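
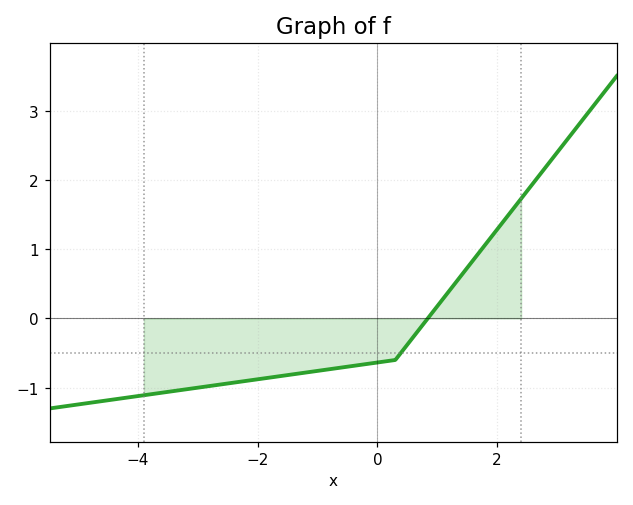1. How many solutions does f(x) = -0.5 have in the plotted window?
1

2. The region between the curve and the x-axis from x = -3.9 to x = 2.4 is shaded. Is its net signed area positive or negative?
negative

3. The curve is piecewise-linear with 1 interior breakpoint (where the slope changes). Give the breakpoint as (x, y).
(0.3, -0.6)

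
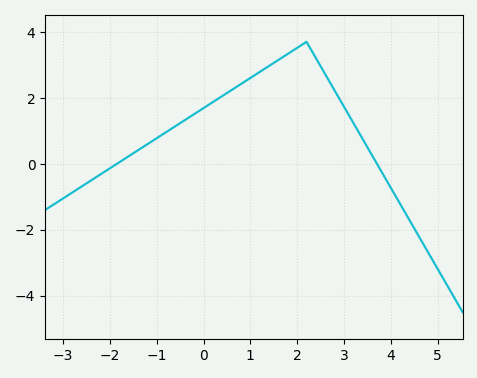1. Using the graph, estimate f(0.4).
2.06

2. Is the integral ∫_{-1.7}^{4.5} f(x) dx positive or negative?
positive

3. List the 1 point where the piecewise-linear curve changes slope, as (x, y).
(2.2, 3.7)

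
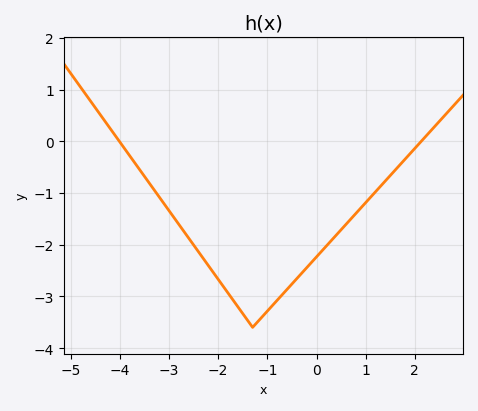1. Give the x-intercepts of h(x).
-4, 2.2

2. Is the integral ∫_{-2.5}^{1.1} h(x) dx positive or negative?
negative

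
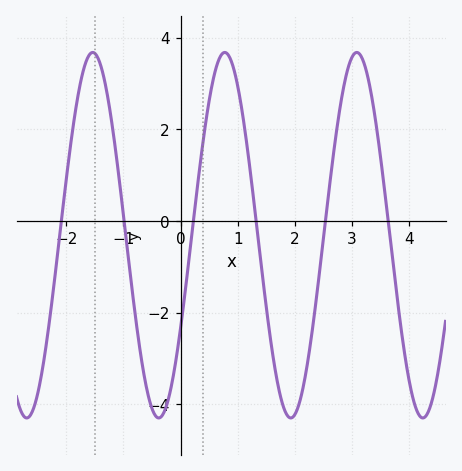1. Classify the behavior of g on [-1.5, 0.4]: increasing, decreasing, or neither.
neither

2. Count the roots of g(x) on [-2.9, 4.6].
6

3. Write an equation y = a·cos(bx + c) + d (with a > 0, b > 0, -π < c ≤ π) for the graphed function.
y = 3.99cos(2.7x - 2.1) - 0.31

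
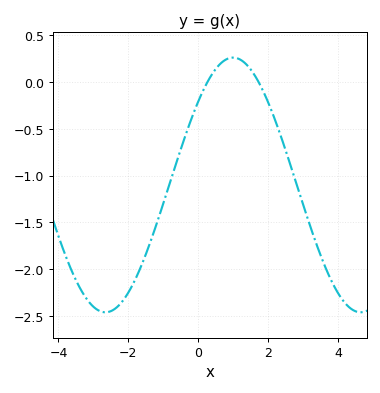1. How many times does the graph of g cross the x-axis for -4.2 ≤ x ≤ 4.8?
2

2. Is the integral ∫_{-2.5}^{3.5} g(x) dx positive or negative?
negative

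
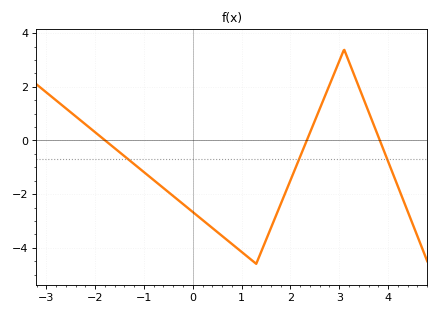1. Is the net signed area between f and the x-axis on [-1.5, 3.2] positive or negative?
negative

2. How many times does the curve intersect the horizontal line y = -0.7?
3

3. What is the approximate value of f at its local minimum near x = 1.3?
-4.6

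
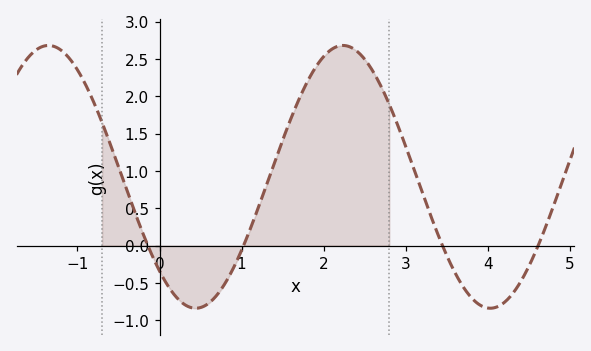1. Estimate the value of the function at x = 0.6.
-0.75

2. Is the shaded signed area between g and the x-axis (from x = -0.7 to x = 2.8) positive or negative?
positive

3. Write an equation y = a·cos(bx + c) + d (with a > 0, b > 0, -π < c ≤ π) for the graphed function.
y = 1.76cos(1.8x + 2.4) + 0.92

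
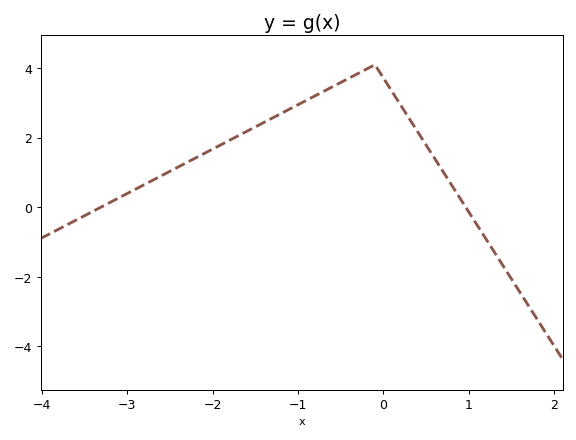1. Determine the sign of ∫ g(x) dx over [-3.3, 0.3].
positive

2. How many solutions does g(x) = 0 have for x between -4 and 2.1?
2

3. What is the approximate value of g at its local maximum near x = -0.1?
4.1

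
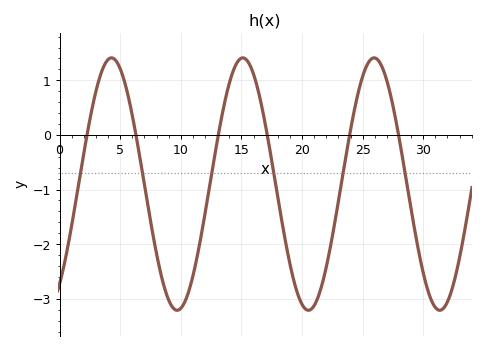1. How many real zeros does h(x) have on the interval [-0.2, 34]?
6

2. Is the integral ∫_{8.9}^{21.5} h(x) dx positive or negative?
negative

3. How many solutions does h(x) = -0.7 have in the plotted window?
6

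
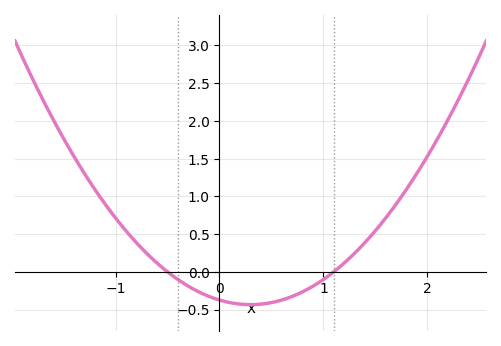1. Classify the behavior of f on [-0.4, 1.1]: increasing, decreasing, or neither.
neither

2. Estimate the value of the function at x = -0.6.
0.116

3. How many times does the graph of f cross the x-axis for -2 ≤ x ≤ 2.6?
2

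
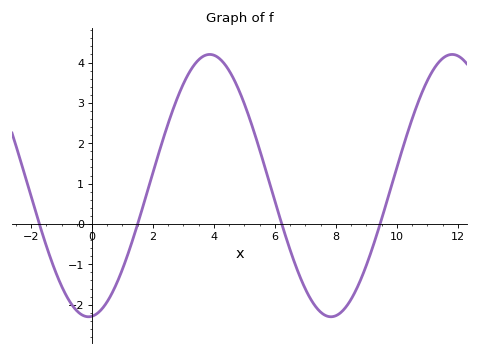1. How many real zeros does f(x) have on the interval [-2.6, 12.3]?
4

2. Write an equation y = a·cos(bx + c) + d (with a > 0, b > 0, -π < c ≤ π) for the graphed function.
y = 3.25cos(0.79x - 3.05) + 0.95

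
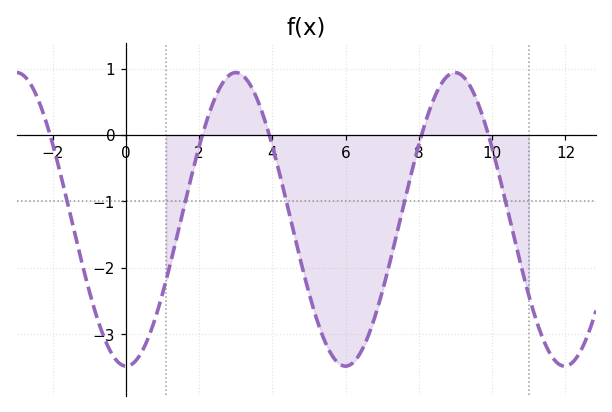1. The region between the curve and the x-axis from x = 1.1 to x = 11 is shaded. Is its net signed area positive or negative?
negative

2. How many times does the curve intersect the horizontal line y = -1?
5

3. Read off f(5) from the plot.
-2.4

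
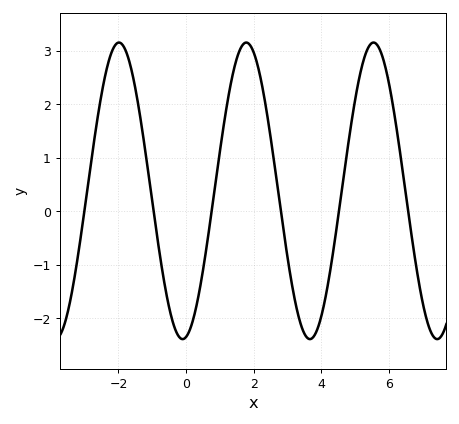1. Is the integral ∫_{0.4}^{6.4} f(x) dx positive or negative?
positive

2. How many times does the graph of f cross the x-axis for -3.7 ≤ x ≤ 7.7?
6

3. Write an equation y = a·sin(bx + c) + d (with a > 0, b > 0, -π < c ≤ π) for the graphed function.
y = 2.77sin(1.7x - 1.4) + 0.38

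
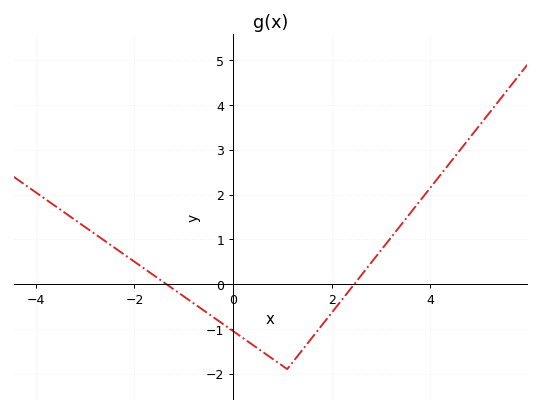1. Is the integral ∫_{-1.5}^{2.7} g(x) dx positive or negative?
negative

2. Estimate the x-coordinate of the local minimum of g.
1.1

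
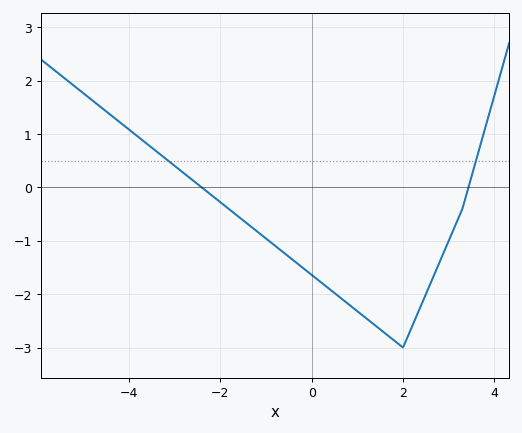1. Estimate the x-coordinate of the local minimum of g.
2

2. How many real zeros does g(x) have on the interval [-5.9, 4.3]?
2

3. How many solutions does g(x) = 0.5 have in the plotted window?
2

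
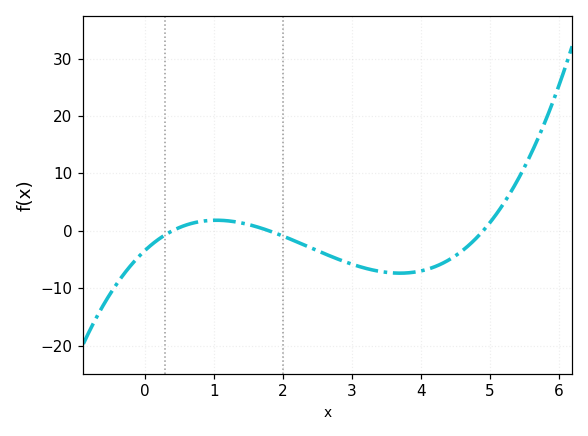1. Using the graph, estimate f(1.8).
0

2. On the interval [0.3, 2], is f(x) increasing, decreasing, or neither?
neither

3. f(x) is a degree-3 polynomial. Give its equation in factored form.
y = 0.98(x - 0.4)(x - 1.8)(x - 4.9)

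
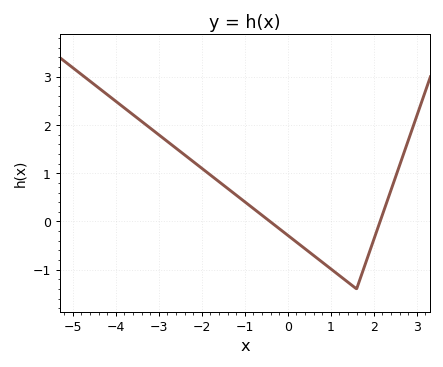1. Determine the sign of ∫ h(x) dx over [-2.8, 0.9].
positive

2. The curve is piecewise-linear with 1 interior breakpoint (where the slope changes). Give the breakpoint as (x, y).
(1.6, -1.4)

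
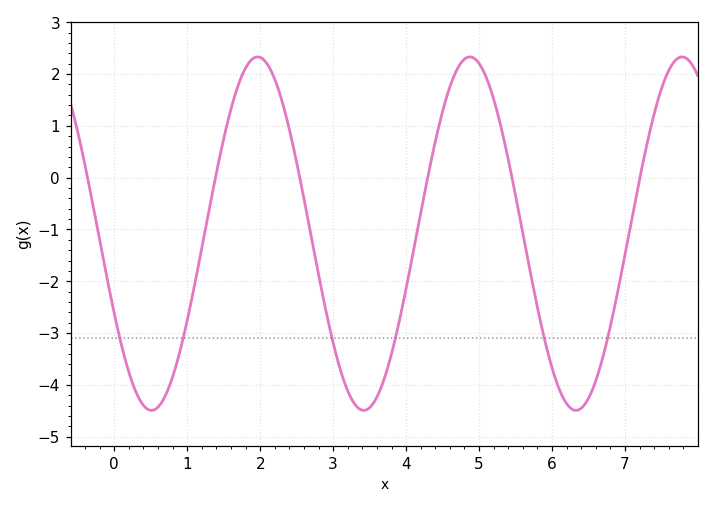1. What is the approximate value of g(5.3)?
0.981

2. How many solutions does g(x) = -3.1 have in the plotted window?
6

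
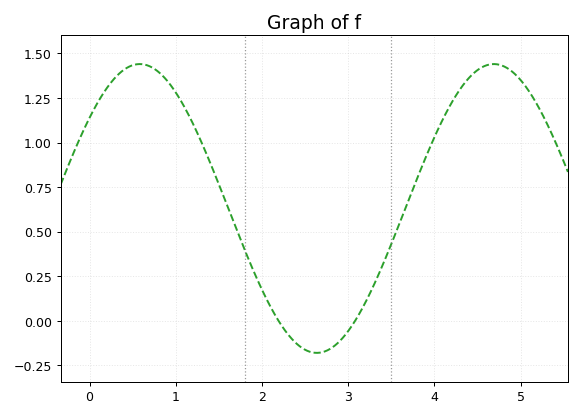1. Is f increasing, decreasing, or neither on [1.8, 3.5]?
neither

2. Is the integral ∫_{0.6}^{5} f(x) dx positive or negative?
positive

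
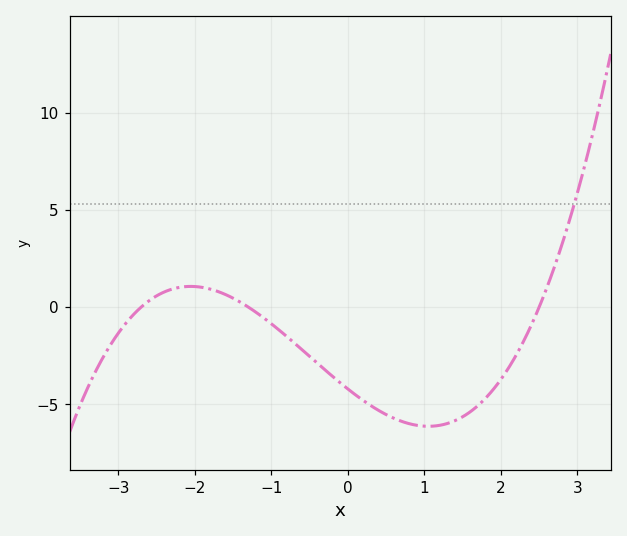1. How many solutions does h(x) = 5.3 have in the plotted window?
1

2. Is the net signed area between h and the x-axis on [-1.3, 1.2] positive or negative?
negative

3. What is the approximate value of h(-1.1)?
-0.553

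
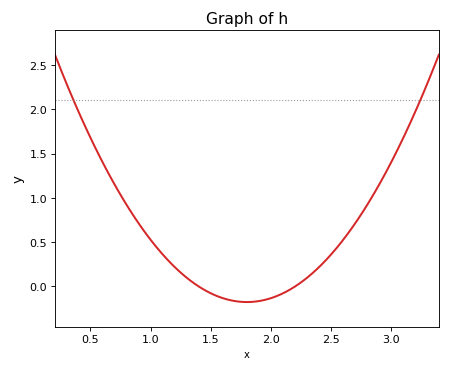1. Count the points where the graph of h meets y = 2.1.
2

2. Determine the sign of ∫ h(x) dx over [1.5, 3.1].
positive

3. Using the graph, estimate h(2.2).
0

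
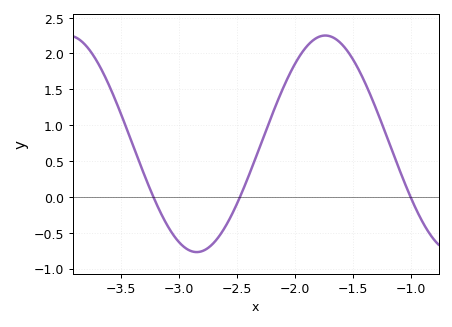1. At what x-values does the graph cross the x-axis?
-3.2, -2.5, -1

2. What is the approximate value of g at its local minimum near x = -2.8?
-0.75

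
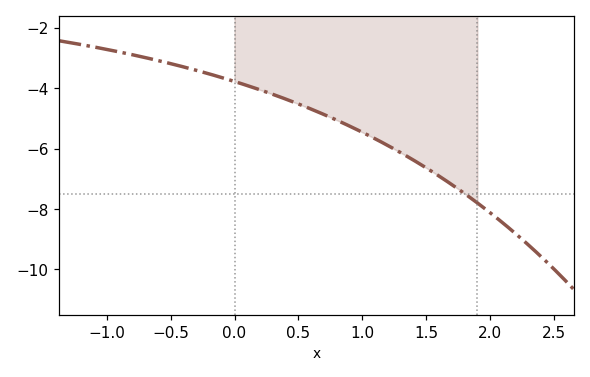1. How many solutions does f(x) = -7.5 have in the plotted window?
1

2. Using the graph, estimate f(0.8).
-5.06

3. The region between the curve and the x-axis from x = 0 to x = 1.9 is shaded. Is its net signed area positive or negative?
negative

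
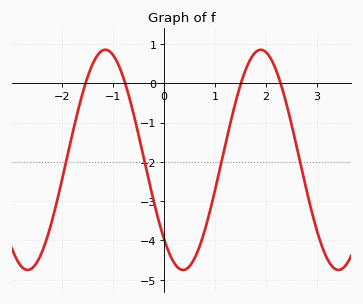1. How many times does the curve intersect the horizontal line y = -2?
4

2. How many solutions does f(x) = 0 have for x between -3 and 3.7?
4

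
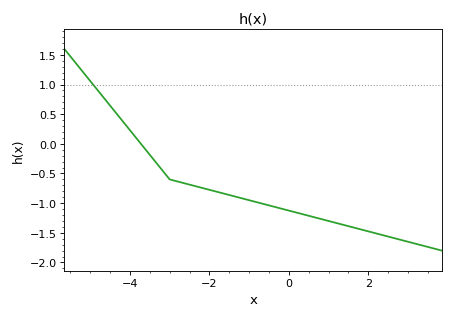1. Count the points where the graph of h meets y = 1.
1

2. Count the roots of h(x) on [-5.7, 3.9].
1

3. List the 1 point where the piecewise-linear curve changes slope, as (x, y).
(-3, -0.6)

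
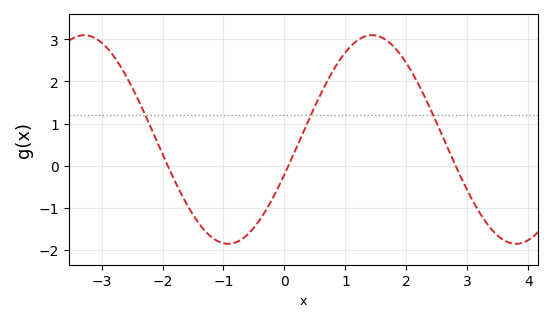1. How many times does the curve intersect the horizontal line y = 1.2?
3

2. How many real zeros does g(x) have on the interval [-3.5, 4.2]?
3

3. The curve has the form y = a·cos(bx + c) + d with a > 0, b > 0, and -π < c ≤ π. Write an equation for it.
y = 2.48cos(1.3x - 1.9) + 0.62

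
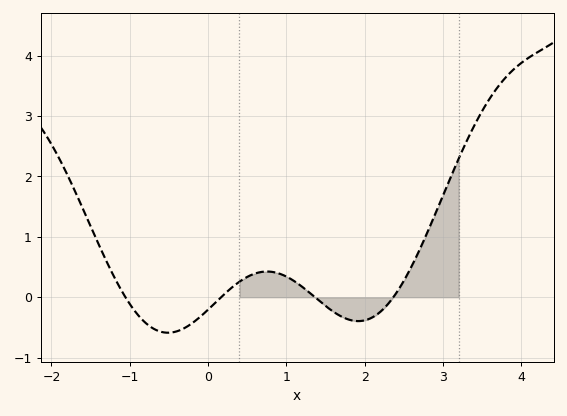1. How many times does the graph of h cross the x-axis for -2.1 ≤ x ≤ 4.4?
4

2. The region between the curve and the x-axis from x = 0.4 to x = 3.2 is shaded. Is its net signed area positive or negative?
positive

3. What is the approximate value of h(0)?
-0.205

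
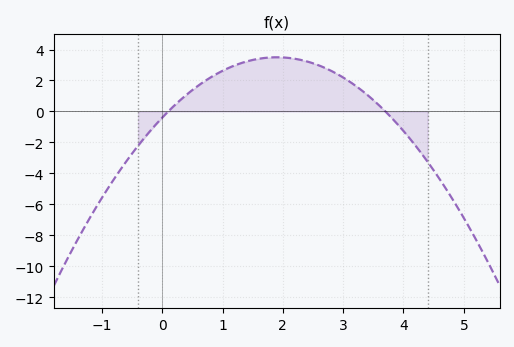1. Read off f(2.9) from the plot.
2.4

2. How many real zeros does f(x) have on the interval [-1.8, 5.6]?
2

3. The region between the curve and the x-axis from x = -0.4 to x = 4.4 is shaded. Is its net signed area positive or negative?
positive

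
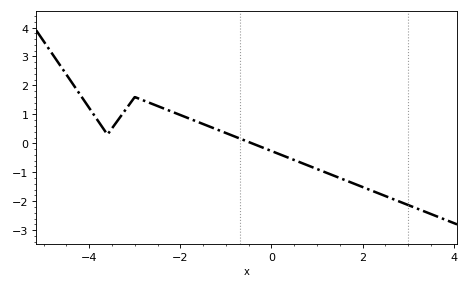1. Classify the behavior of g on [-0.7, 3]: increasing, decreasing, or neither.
decreasing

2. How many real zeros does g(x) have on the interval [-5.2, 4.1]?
1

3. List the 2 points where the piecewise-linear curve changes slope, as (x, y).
(-3.6, 0.3); (-3, 1.6)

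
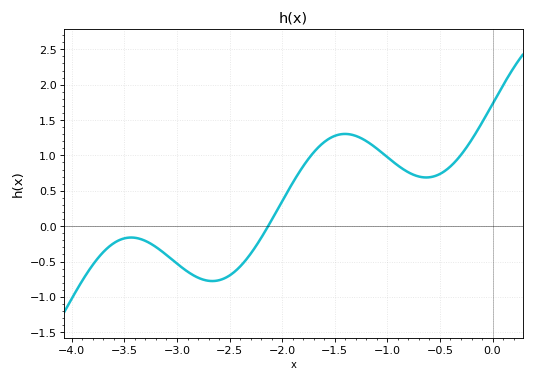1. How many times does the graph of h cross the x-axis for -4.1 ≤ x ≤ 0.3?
1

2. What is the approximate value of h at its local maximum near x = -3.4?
-0.16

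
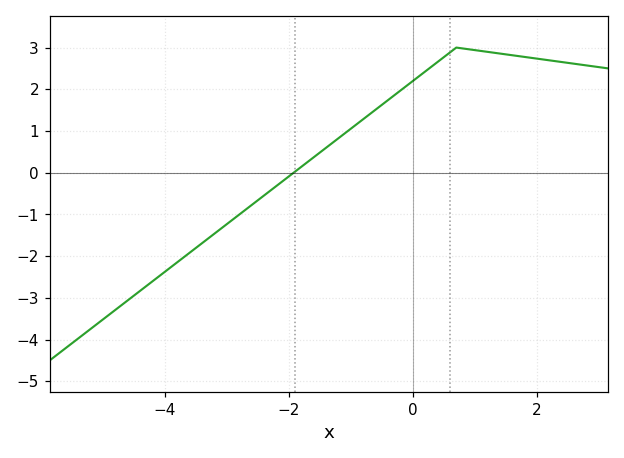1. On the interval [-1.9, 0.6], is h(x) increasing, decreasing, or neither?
increasing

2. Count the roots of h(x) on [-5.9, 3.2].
1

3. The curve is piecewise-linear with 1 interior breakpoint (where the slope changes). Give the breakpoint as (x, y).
(0.7, 3)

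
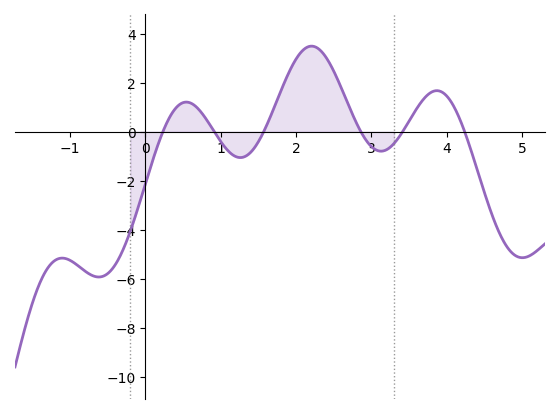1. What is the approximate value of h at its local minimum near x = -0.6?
-6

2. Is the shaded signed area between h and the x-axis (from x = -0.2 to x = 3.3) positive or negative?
positive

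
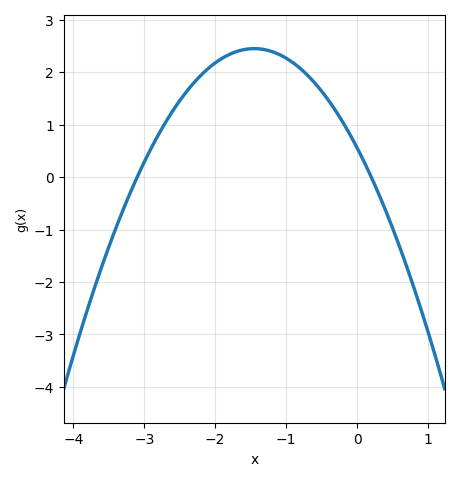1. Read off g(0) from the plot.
0.558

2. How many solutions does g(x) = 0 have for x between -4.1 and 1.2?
2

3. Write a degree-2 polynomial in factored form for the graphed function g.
y = -0.9(x + 3.1)(x - 0.2)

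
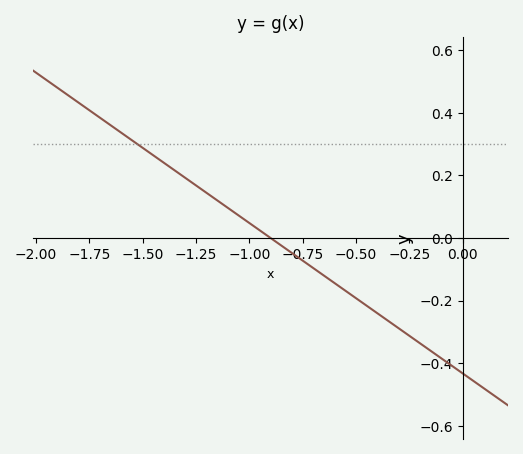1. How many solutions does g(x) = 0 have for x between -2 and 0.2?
1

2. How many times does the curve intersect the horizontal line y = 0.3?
1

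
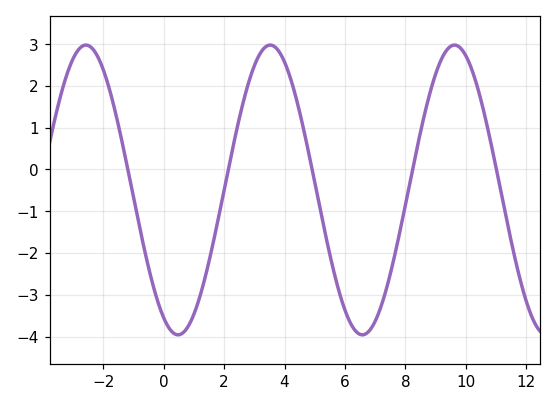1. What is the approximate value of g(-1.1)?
-0.3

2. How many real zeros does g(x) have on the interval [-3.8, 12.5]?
5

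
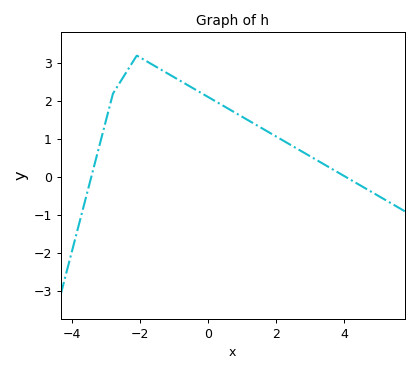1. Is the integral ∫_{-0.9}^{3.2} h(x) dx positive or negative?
positive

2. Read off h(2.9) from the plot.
0.601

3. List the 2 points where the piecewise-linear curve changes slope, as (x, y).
(-2.8, 2.2); (-2.1, 3.2)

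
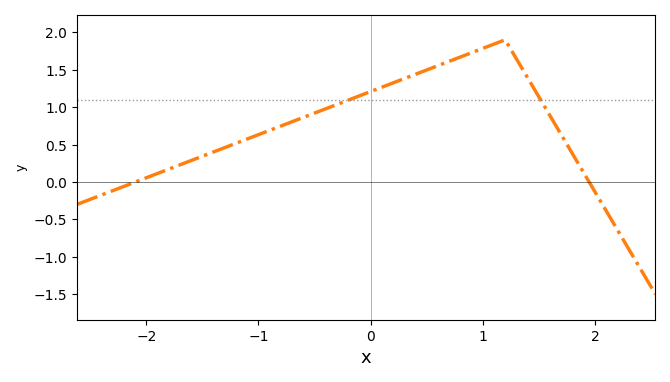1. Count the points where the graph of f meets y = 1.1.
2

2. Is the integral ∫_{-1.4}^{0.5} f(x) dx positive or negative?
positive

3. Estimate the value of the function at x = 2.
-0.15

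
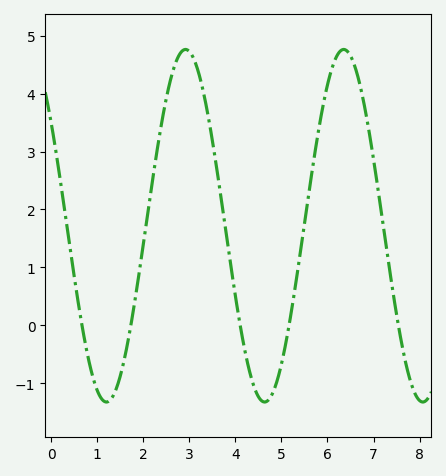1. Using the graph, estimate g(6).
4.1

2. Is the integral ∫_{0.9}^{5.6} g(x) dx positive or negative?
positive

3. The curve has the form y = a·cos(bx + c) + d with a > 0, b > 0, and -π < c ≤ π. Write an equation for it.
y = 3.04cos(1.8x + 0.94) + 1.72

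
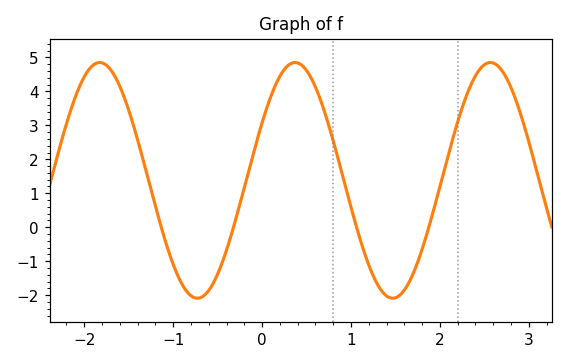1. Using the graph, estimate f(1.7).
-1.36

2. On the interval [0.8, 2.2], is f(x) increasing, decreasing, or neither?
neither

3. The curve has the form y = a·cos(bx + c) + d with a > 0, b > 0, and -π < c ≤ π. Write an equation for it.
y = 3.47cos(2.86x - 1.06) + 1.38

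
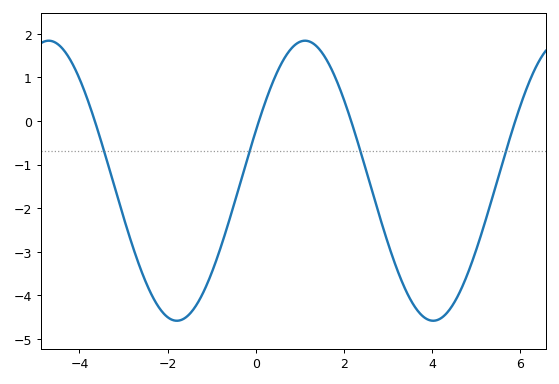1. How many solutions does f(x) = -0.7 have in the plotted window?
4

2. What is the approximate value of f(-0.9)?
-3.2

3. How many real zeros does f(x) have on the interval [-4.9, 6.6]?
4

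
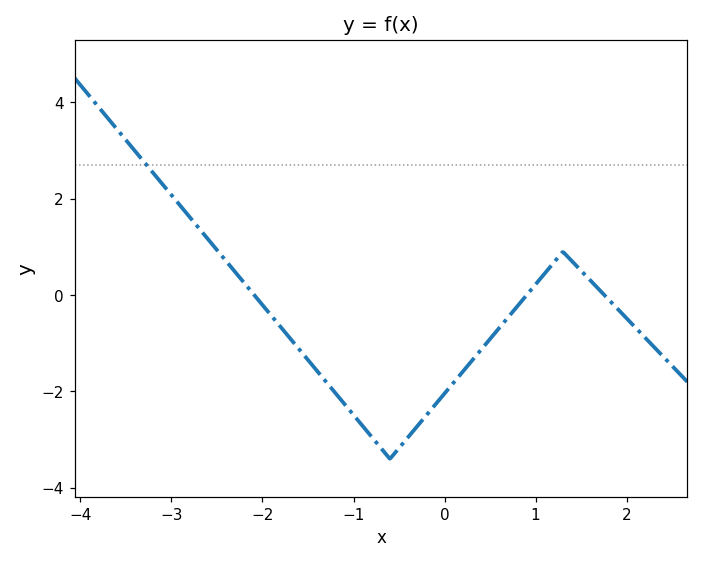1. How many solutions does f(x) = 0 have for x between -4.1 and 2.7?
3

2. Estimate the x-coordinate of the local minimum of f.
-0.6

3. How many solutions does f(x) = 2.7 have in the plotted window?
1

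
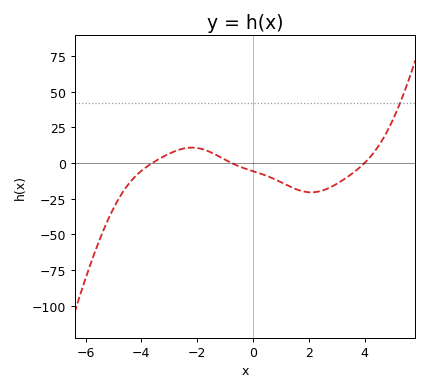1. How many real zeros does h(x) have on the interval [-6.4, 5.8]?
3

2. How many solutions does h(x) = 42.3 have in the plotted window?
1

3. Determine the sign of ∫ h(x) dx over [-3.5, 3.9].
negative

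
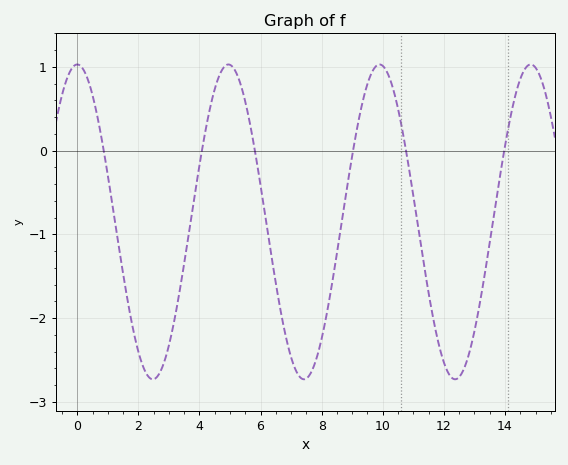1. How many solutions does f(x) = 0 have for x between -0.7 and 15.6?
6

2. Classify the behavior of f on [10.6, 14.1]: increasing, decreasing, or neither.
neither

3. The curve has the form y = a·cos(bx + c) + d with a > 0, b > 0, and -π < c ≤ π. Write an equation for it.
y = 1.88cos(1.27x + 0) - 0.85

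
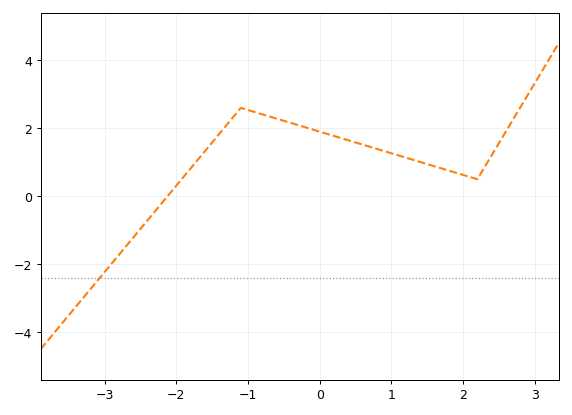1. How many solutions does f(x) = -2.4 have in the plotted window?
1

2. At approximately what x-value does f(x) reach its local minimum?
2.2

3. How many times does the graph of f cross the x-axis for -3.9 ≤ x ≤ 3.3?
1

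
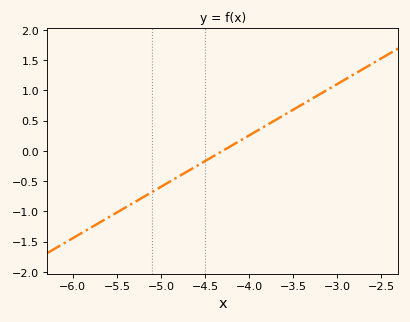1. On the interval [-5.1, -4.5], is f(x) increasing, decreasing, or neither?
increasing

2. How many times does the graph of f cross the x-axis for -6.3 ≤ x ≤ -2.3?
1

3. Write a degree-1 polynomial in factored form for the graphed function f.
y = 0.85(x + 4.3)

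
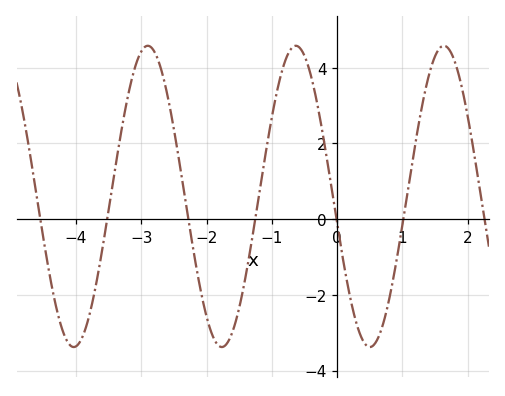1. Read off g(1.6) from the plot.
4.6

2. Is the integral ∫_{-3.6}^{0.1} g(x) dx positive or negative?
positive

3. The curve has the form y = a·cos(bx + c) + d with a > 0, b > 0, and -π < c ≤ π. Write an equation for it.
y = 3.98cos(2.8x + 1.8) + 0.6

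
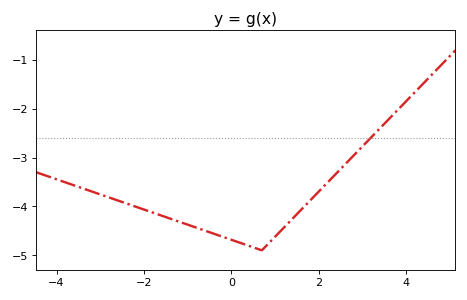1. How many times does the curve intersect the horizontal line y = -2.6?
1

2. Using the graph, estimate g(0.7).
-4.9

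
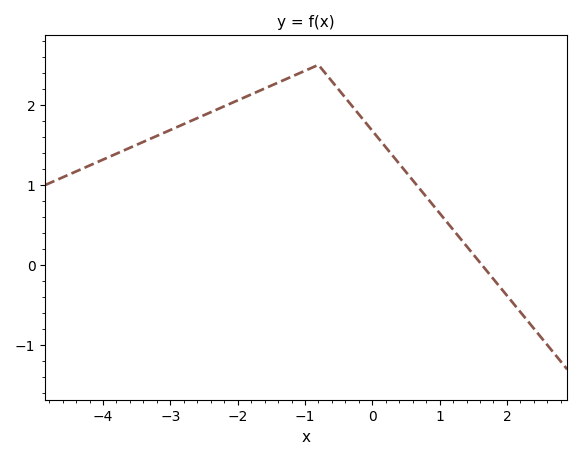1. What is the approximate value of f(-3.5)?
1.5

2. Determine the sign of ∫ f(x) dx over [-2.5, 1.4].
positive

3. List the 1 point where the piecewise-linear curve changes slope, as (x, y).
(-0.8, 2.5)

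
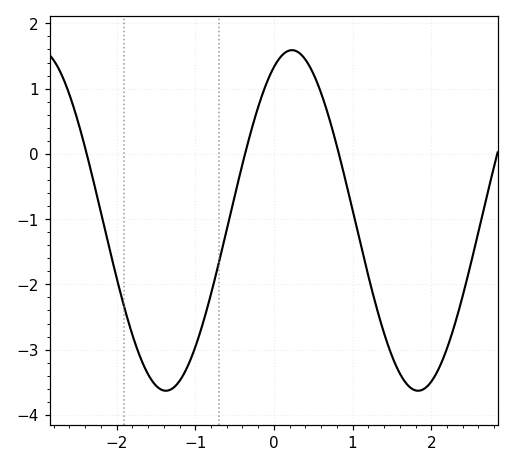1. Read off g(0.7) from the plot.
0.557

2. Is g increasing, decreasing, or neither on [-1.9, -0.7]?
neither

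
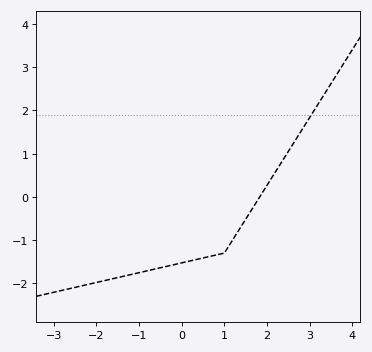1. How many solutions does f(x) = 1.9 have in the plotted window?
1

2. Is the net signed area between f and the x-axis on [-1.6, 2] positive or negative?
negative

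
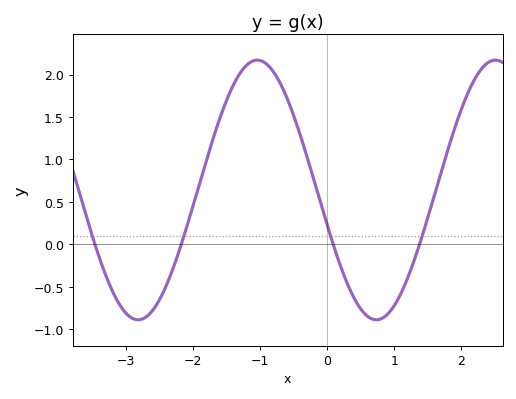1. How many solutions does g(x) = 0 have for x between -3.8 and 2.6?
4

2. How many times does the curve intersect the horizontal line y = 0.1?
4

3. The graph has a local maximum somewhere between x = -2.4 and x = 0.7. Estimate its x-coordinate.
-1.04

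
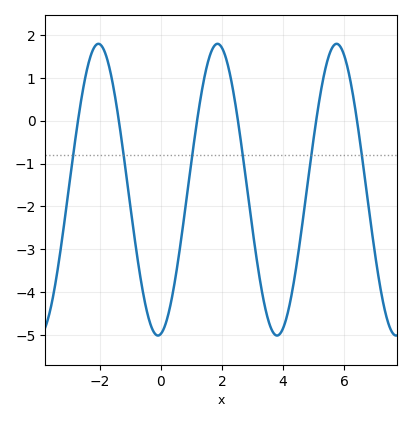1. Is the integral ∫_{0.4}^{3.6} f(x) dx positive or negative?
negative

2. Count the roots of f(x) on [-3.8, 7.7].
6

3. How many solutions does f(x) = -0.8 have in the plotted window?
6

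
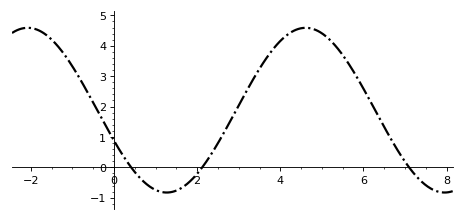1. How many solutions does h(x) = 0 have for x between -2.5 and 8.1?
3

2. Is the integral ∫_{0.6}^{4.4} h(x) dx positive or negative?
positive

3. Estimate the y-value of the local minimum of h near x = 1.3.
-0.83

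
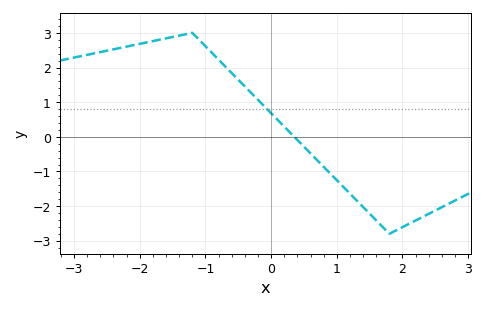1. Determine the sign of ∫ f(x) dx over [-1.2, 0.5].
positive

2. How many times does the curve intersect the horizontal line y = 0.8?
1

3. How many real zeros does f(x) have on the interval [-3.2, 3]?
1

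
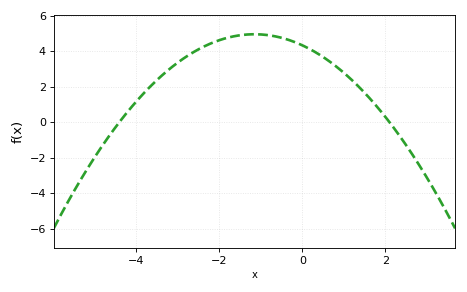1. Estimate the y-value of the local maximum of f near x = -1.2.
4.96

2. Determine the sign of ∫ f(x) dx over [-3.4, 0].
positive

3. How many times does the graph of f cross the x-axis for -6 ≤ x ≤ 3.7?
2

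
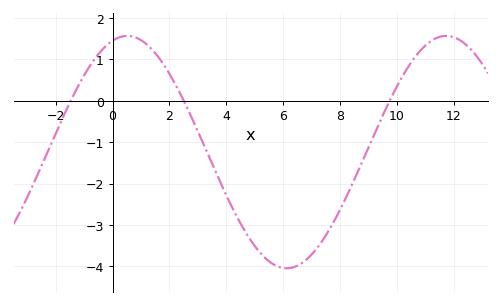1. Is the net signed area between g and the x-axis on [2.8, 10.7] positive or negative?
negative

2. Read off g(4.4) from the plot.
-2.8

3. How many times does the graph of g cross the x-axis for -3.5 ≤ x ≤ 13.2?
3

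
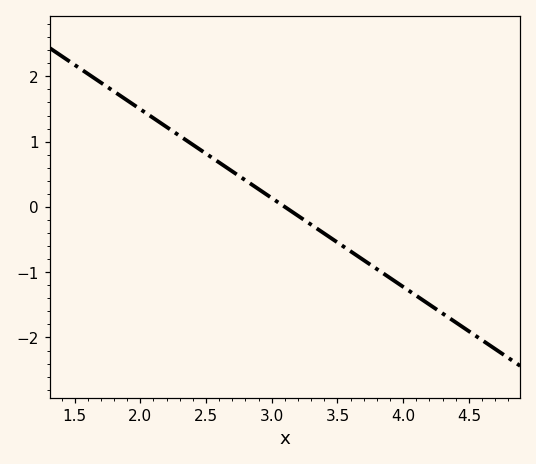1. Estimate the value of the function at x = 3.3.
-0.3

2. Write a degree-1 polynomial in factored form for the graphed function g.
y = -1.36(x - 3.1)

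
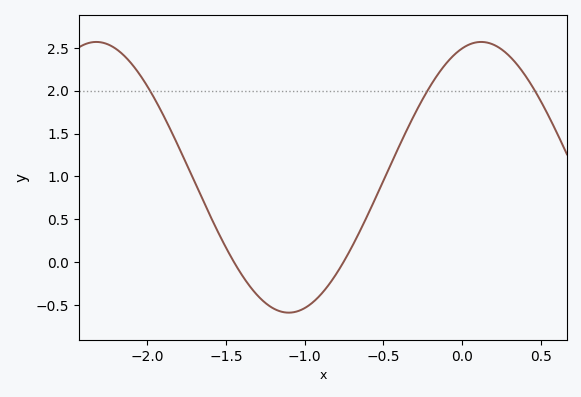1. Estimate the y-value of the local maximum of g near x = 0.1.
2.57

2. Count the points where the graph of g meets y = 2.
3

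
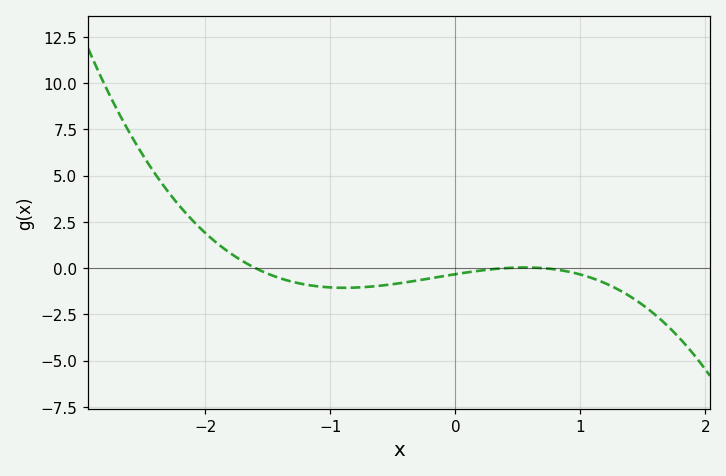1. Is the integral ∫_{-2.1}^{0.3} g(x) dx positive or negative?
negative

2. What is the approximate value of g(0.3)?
-0.056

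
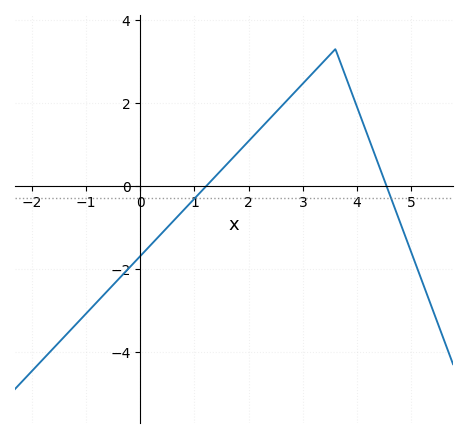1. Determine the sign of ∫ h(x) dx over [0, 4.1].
positive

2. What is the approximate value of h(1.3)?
0.2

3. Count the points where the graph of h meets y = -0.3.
2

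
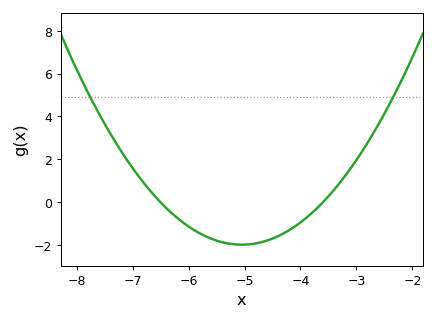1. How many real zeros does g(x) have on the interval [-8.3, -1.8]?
2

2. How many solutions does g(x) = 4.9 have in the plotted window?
2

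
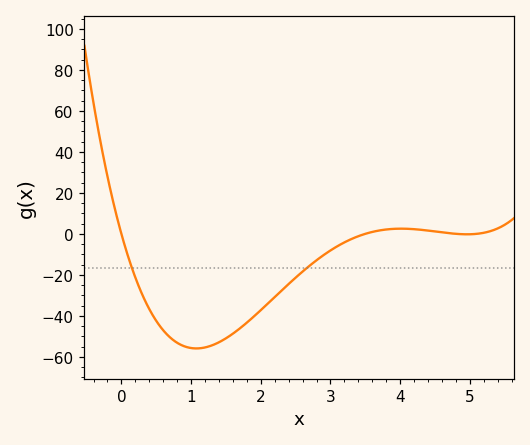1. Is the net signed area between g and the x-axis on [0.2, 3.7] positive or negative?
negative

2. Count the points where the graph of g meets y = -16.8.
2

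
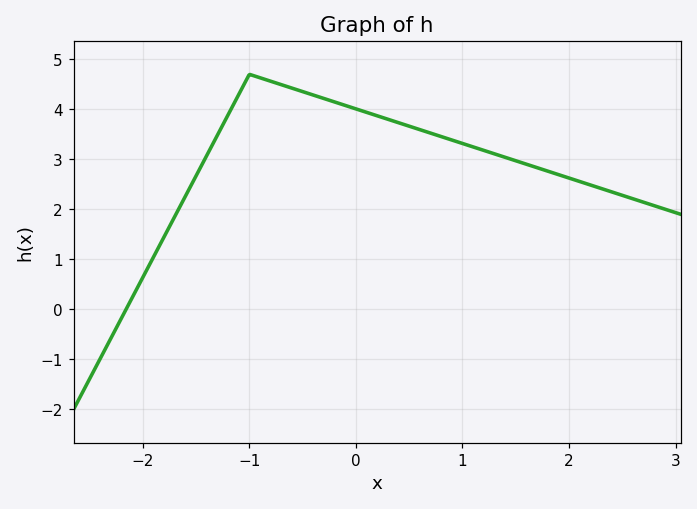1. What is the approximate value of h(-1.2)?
3.89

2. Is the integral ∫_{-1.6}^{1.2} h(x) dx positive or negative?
positive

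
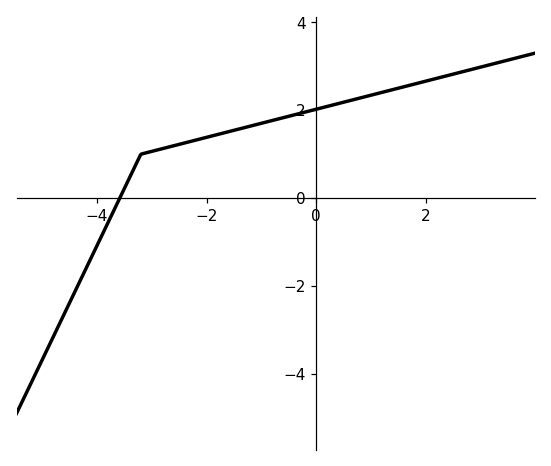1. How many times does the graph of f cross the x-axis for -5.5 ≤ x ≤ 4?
1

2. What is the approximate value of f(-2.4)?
1.26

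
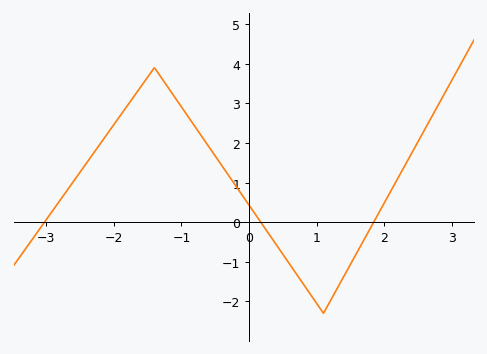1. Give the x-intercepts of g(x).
-3, 0.2, 1.8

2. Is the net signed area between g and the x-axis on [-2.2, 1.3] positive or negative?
positive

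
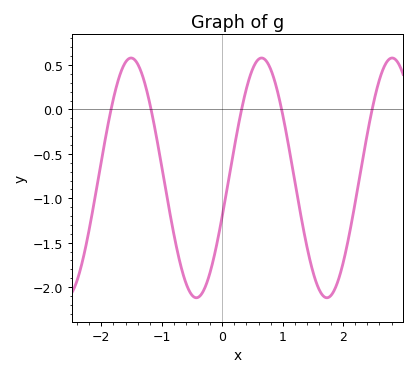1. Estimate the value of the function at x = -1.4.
0.512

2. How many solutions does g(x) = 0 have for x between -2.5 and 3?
5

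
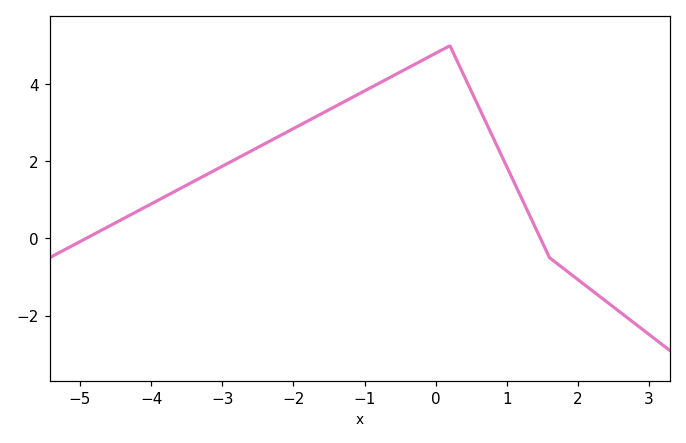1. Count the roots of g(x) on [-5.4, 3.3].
2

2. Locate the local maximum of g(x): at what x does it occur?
0.2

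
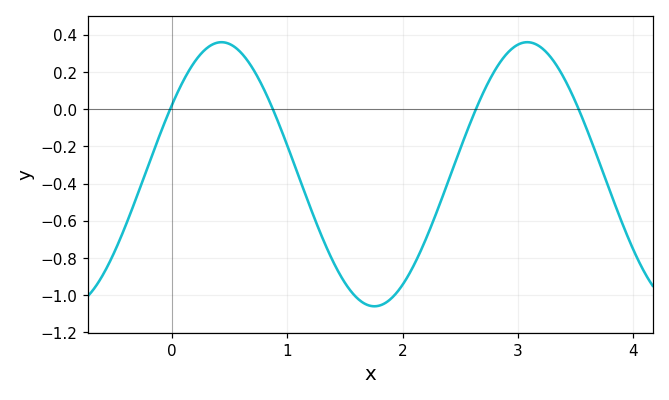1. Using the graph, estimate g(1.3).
-0.684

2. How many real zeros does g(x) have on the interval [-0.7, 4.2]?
4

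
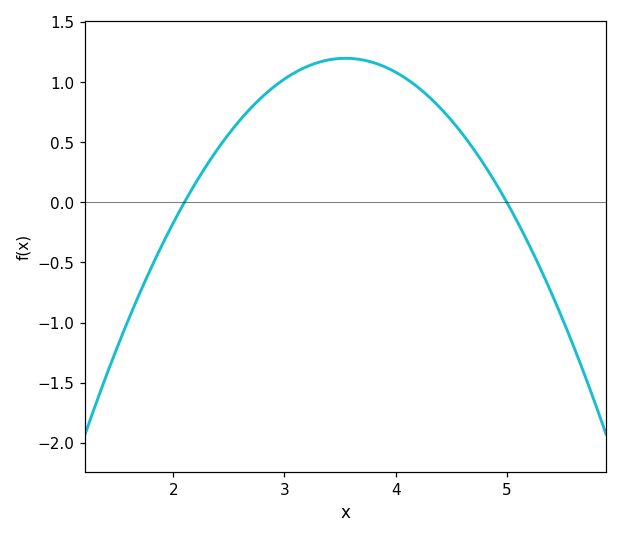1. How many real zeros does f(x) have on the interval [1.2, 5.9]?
2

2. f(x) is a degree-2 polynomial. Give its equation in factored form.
y = -0.57(x - 2.1)(x - 5)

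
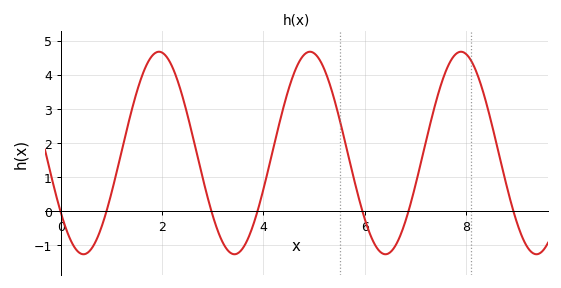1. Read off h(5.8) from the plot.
0.856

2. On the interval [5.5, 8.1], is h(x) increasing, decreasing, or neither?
neither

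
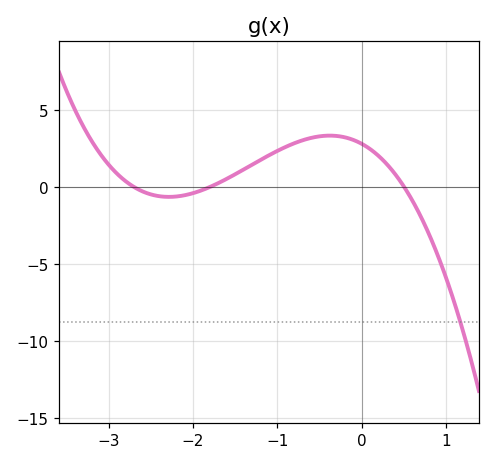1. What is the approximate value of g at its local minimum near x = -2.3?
-0.5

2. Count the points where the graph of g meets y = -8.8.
1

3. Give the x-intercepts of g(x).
-2.7, -1.8, 0.5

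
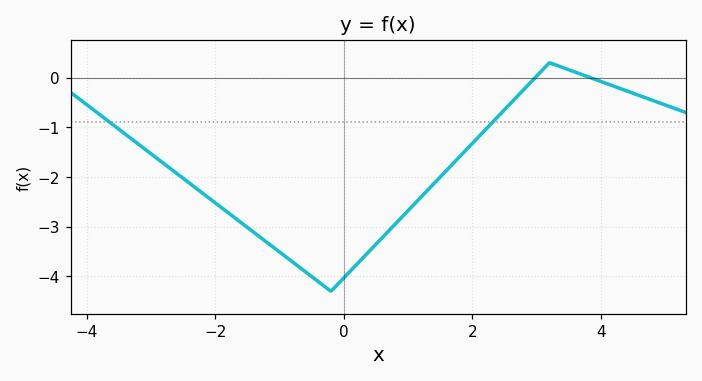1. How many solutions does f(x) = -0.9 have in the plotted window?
2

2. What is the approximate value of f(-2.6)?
-1.93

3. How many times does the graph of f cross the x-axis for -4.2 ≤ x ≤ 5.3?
2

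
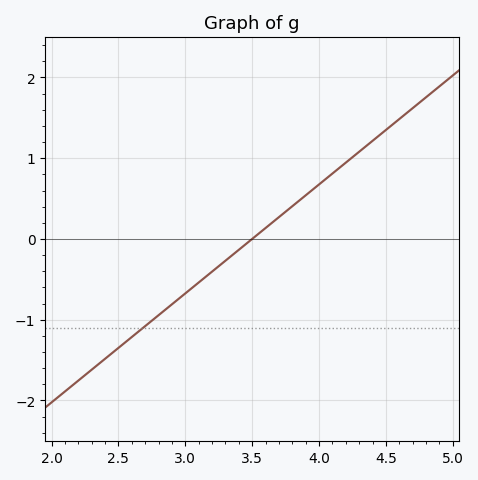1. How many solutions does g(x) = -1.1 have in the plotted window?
1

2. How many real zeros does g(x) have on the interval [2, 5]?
1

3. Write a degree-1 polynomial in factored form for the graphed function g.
y = 1.35(x - 3.5)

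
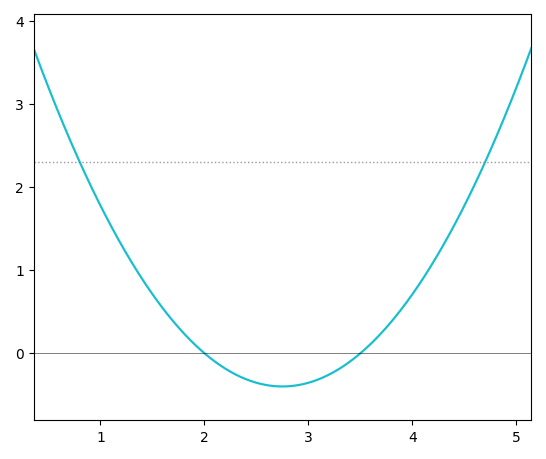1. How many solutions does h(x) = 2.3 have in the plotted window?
2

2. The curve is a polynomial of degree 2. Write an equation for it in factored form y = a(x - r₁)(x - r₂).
y = 0.71(x - 2)(x - 3.5)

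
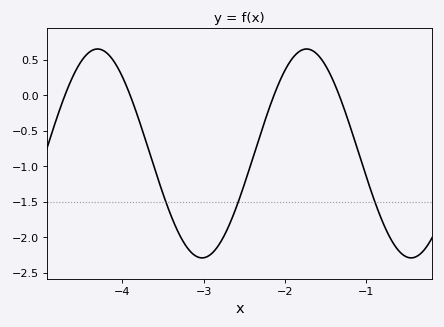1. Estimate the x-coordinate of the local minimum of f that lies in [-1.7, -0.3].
-0.442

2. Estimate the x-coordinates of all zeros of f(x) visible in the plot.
-4.71, -3.9, -2.13, -1.33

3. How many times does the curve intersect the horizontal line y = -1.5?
3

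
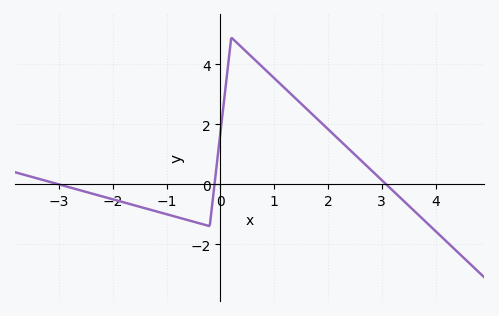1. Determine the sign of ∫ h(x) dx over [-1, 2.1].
positive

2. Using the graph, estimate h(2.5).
1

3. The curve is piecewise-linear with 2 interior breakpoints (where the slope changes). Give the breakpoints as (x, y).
(-0.2, -1.4); (0.2, 4.9)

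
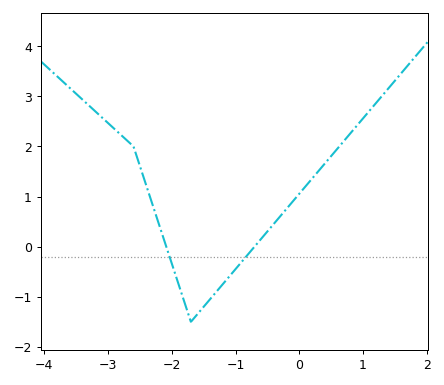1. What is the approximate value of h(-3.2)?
2.7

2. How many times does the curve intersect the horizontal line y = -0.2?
2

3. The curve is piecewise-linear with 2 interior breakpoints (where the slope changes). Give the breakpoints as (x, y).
(-2.6, 2); (-1.7, -1.5)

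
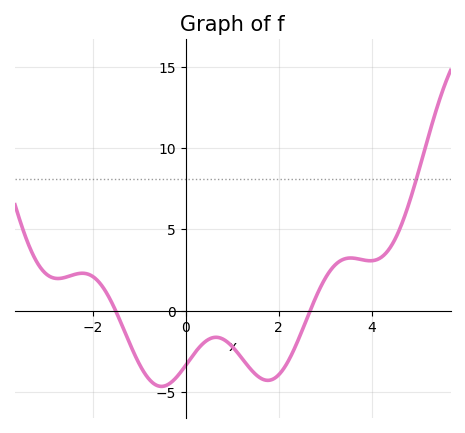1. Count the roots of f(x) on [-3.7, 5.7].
2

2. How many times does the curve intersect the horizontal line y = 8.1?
1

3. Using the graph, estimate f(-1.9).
2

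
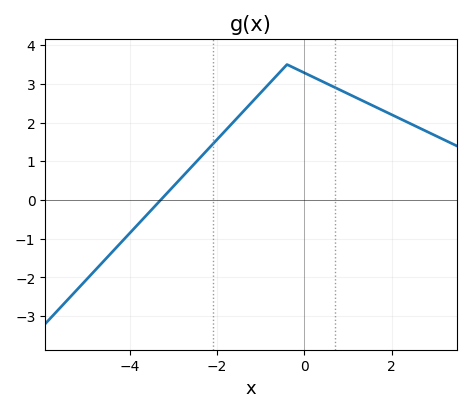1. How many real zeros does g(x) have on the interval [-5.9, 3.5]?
1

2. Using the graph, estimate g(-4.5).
-1.46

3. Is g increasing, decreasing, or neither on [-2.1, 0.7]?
neither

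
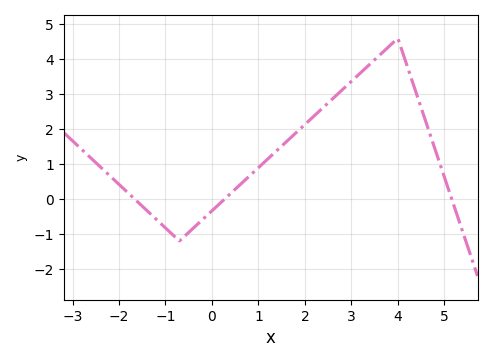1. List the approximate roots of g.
-1.66, 0.272, 5.16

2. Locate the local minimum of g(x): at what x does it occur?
-0.7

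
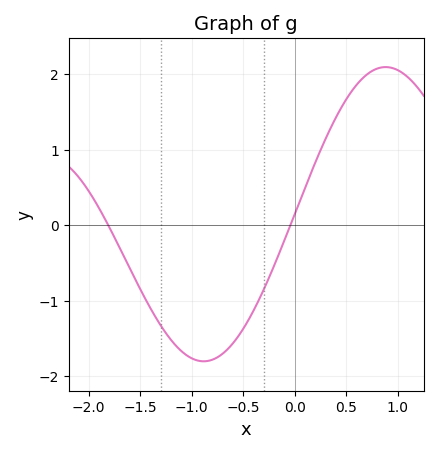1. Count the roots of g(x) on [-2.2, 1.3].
2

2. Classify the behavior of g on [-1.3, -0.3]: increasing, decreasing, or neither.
neither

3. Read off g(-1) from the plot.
-1.76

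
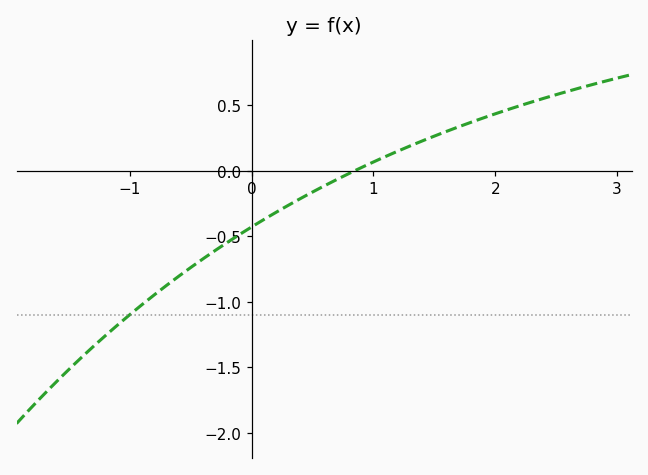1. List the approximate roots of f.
0.9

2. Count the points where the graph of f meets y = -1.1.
1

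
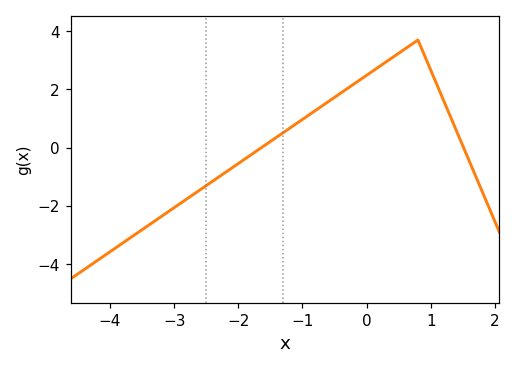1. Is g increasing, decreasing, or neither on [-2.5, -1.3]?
increasing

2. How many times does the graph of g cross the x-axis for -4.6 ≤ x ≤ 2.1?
2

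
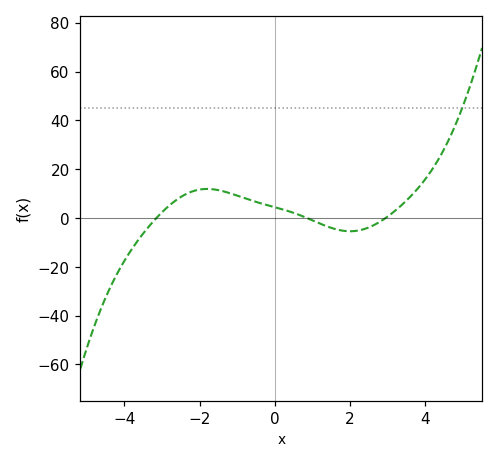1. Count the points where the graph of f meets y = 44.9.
1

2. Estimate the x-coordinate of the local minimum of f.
2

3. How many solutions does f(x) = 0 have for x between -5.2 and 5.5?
3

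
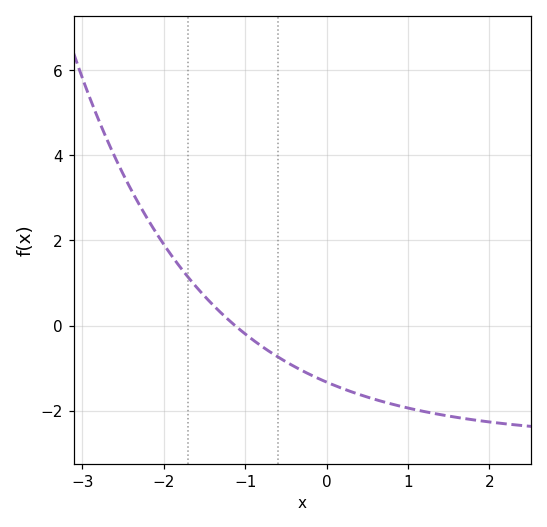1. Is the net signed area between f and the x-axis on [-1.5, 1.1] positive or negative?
negative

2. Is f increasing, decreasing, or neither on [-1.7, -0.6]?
decreasing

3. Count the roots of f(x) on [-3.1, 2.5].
1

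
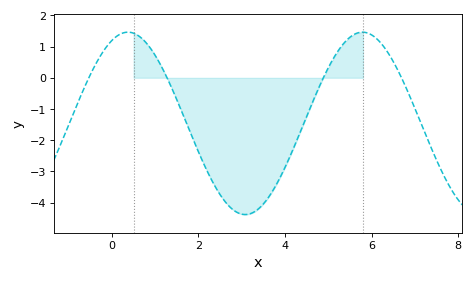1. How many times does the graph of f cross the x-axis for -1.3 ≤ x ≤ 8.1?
4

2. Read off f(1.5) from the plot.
-0.7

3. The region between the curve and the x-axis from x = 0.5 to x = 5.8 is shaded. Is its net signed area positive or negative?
negative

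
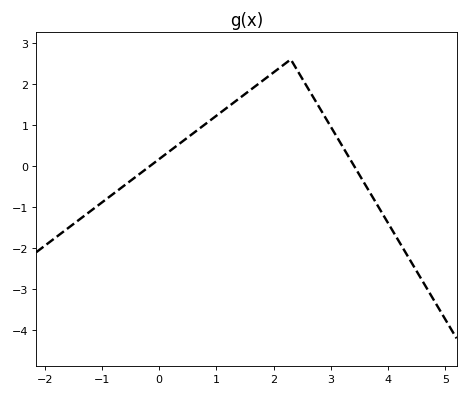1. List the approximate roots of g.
-0.161, 3.41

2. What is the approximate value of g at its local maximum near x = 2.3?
2.6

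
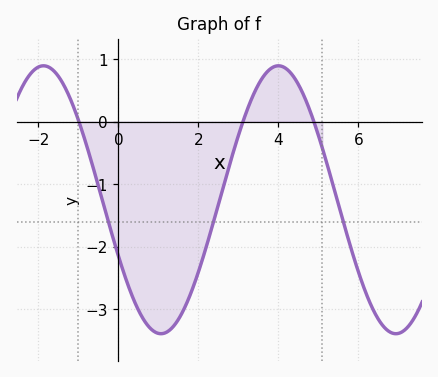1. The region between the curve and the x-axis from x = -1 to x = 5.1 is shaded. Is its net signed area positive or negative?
negative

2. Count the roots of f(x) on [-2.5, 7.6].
3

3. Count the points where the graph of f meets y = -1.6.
3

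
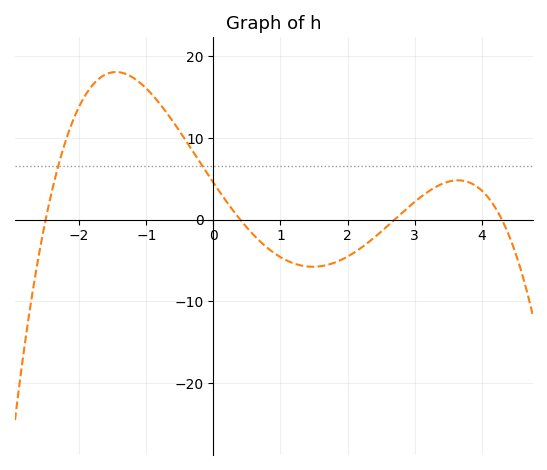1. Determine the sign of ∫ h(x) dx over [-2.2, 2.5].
positive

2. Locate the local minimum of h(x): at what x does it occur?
1.4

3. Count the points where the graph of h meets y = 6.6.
2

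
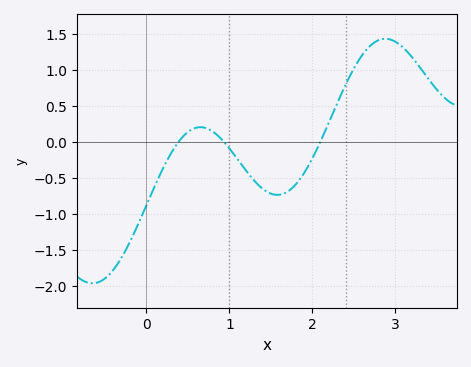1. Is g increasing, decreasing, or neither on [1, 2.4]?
neither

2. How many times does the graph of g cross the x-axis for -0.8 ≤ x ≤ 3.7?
3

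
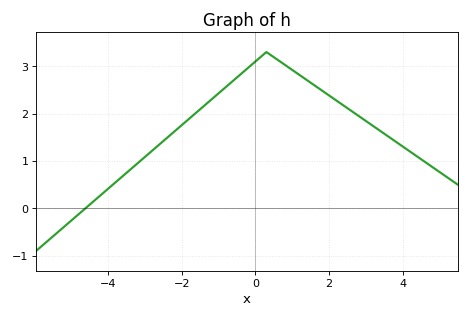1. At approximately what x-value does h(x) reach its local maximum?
0.2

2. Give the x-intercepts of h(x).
-4.6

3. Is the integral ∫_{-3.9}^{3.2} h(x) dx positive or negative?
positive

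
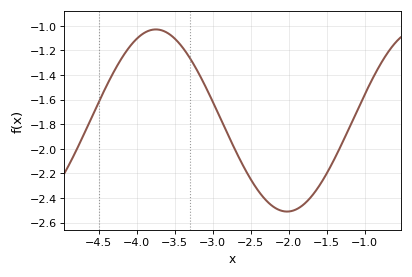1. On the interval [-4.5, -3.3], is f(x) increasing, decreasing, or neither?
neither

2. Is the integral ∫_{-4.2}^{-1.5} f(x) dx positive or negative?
negative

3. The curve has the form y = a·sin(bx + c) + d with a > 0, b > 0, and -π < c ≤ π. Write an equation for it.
y = 0.74sin(1.82x + 2.11) - 1.77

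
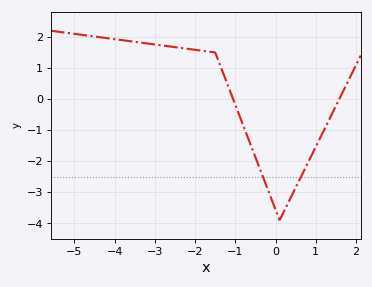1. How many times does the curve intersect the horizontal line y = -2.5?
2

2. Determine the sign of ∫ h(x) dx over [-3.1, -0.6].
positive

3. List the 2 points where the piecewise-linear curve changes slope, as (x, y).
(-1.5, 1.5); (0.1, -3.9)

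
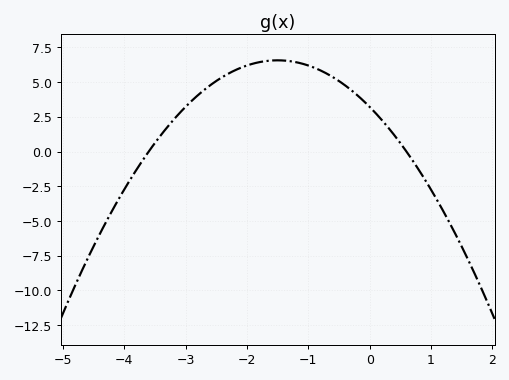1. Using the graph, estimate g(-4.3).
-5.11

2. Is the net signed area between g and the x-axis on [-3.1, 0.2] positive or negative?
positive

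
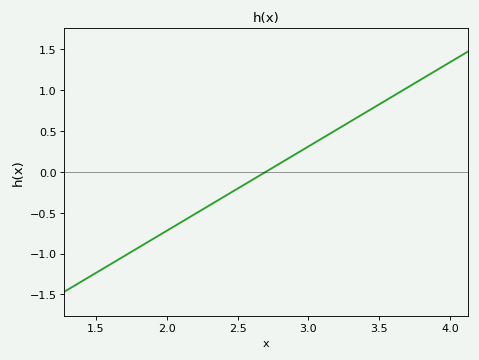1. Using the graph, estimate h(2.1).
-0.6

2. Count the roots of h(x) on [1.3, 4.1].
1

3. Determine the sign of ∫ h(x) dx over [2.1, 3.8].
positive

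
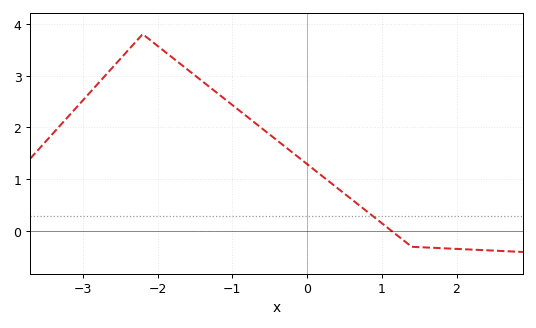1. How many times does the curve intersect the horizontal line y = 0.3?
1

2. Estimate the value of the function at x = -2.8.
2.8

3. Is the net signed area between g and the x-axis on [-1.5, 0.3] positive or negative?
positive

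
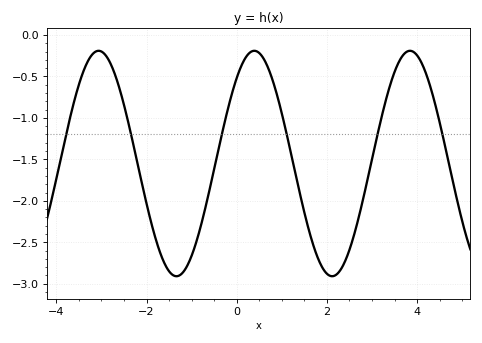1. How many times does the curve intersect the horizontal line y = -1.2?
6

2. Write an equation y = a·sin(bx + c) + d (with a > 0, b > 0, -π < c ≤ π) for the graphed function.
y = 1.36sin(1.82x + 0.862) - 1.55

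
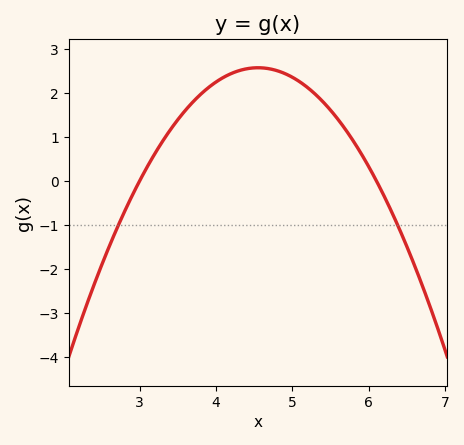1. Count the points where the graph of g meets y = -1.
2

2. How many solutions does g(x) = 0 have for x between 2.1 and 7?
2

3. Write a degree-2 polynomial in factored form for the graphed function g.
y = -1.07(x - 3)(x - 6.1)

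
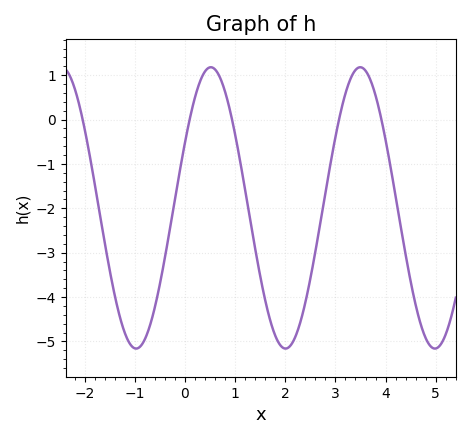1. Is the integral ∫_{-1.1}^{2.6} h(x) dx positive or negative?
negative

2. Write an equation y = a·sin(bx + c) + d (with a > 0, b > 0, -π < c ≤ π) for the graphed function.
y = 3.17sin(2.1x + 0.48) - 1.99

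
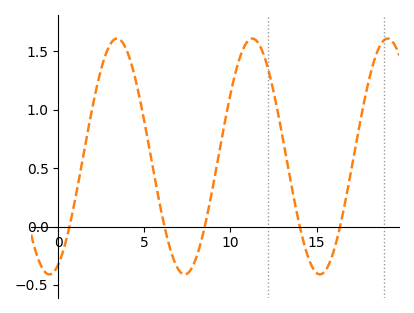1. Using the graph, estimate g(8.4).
-0.05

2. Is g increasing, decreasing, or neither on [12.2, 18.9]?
neither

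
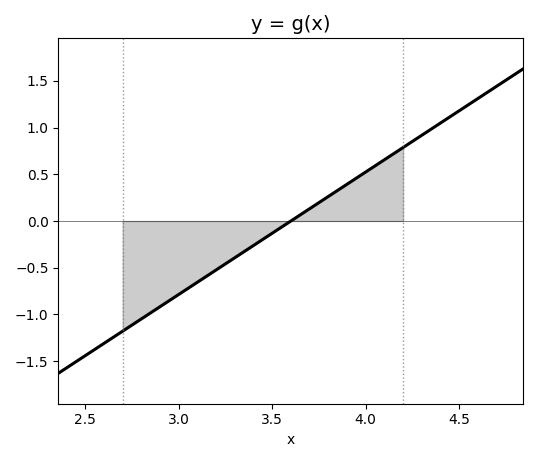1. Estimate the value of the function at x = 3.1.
-0.655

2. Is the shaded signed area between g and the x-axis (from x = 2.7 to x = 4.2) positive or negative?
negative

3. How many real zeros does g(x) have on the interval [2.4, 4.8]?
1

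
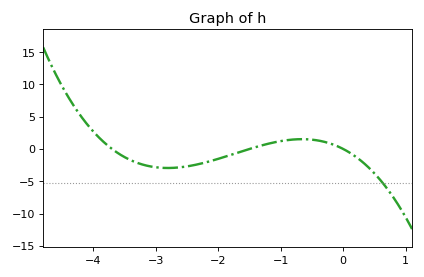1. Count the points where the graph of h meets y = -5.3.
1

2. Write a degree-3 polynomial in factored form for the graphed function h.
y = -0.9(x + 3.7)(x + 1.5)(x - 0)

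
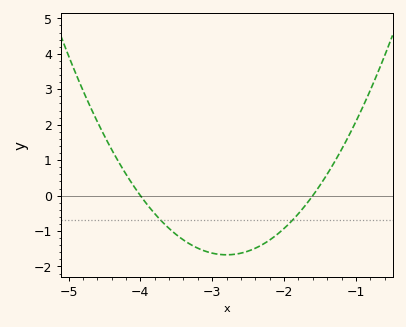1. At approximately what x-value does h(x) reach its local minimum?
-2.8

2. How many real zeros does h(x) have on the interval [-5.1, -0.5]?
2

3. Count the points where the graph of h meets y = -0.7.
2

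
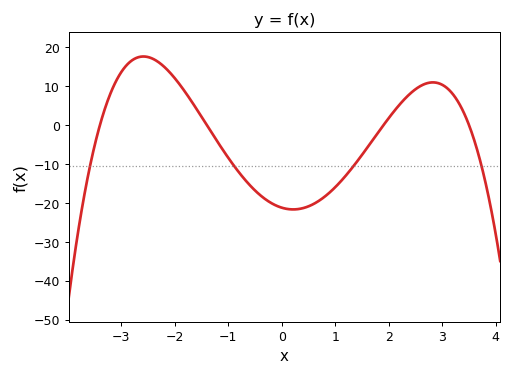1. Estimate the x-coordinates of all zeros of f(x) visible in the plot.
-3.4, -1.4, 2, 3.4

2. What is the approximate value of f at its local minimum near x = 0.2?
-22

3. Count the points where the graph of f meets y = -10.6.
4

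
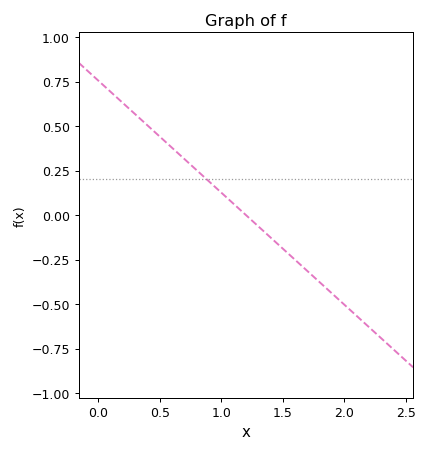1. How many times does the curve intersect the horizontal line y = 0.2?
1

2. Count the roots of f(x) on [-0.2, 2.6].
1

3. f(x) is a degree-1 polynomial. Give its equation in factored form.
y = -0.63(x - 1.2)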